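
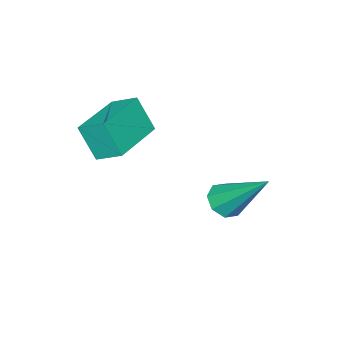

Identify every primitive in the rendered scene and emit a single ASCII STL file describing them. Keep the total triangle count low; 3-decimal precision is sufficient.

solid 
facet normal -0.983 -0.181 -0.039
outer loop
vertex 2.341 -0.357 0.904
vertex 2.183 0.408 1.33
vertex 2.278 0.212 -0.139
endloop
endfacet
facet normal 0.177 -0.859 -0.480
outer loop
vertex 4.017 0.532 -0.07
vertex 2.341 -0.357 0.904
vertex 2.278 0.212 -0.139
endloop
endfacet
facet normal -0.983 -0.181 -0.039
outer loop
vertex 2.278 0.212 -0.139
vertex 2.183 0.408 1.33
vertex 2.12 0.977 0.287
endloop
endfacet
facet normal -0.053 0.477 -0.877
outer loop
vertex 2.12 0.977 0.287
vertex 4.017 0.532 -0.07
vertex 2.278 0.212 -0.139
endloop
endfacet
facet normal 0.053 -0.477 0.877
outer loop
vertex 2.341 -0.357 0.904
vertex 3.922 0.728 1.399
vertex 2.183 0.408 1.33
endloop
endfacet
facet normal 0.177 -0.859 -0.480
outer loop
vertex 4.08 -0.037 0.973
vertex 2.341 -0.357 0.904
vertex 4.017 0.532 -0.07
endloop
endfacet
facet normal 0.053 -0.477 0.877
outer loop
vertex 4.08 -0.037 0.973
vertex 3.922 0.728 1.399
vertex 2.341 -0.357 0.904
endloop
endfacet
facet normal -0.177 0.859 0.480
outer loop
vertex 2.183 0.408 1.33
vertex 3.922 0.728 1.399
vertex 2.12 0.977 0.287
endloop
endfacet
facet normal -0.053 0.477 -0.877
outer loop
vertex 3.859 1.297 0.356
vertex 4.017 0.532 -0.07
vertex 2.12 0.977 0.287
endloop
endfacet
facet normal -0.177 0.859 0.480
outer loop
vertex 2.12 0.977 0.287
vertex 3.922 0.728 1.399
vertex 3.859 1.297 0.356
endloop
endfacet
facet normal 0.983 0.181 0.039
outer loop
vertex 3.859 1.297 0.356
vertex 4.08 -0.037 0.973
vertex 4.017 0.532 -0.07
endloop
endfacet
facet normal 0.983 0.181 0.039
outer loop
vertex 3.922 0.728 1.399
vertex 4.08 -0.037 0.973
vertex 3.859 1.297 0.356
endloop
endfacet
facet normal 0.024 -0.690 -0.723
outer loop
vertex 1.554 2.503 -2.671
vertex 0.945 2.492 -2.681
vertex 1.375 2.812 -2.972
endloop
endfacet
facet normal 0.884 0.465 -0.048
outer loop
vertex 1.554 2.503 -2.671
vertex 1.375 2.812 -2.972
vertex 0.895 3.908 -1.199
endloop
endfacet
facet normal 0.024 -0.690 -0.723
outer loop
vertex 1.375 2.812 -2.972
vertex 0.945 2.492 -2.681
vertex 0.943 2.933 -3.102
endloop
endfacet
facet normal 0.360 0.834 -0.418
outer loop
vertex 1.375 2.812 -2.972
vertex 0.943 2.933 -3.102
vertex 0.895 3.908 -1.199
endloop
endfacet
facet normal 0.025 -0.690 -0.723
outer loop
vertex 0.943 2.933 -3.102
vertex 0.945 2.492 -2.681
vertex 0.513 2.796 -2.986
endloop
endfacet
facet normal -0.377 0.820 -0.430
outer loop
vertex 0.943 2.933 -3.102
vertex 0.513 2.796 -2.986
vertex 0.895 3.908 -1.199
endloop
endfacet
facet normal 0.023 -0.692 -0.722
outer loop
vertex 0.513 2.796 -2.986
vertex 0.945 2.492 -2.681
vertex 0.335 2.481 -2.69
endloop
endfacet
facet normal -0.898 0.434 -0.078
outer loop
vertex 0.513 2.796 -2.986
vertex 0.335 2.481 -2.69
vertex 0.895 3.908 -1.199
endloop
endfacet
facet normal 0.023 -0.689 -0.724
outer loop
vertex 0.335 2.481 -2.69
vertex 0.945 2.492 -2.681
vertex 0.514 2.172 -2.39
endloop
endfacet
facet normal -0.896 -0.100 0.432
outer loop
vertex 0.335 2.481 -2.69
vertex 0.514 2.172 -2.39
vertex 0.895 3.908 -1.199
endloop
endfacet
facet normal 0.025 -0.691 -0.722
outer loop
vertex 0.514 2.172 -2.39
vertex 0.945 2.492 -2.681
vertex 0.946 2.051 -2.259
endloop
endfacet
facet normal -0.374 -0.468 0.801
outer loop
vertex 0.514 2.172 -2.39
vertex 0.946 2.051 -2.259
vertex 0.895 3.908 -1.199
endloop
endfacet
facet normal 0.024 -0.691 -0.722
outer loop
vertex 0.946 2.051 -2.259
vertex 0.945 2.492 -2.681
vertex 1.377 2.188 -2.376
endloop
endfacet
facet normal 0.365 -0.454 0.813
outer loop
vertex 0.946 2.051 -2.259
vertex 1.377 2.188 -2.376
vertex 0.895 3.908 -1.199
endloop
endfacet
facet normal 0.024 -0.691 -0.723
outer loop
vertex 1.377 2.188 -2.376
vertex 0.945 2.492 -2.681
vertex 1.554 2.503 -2.671
endloop
endfacet
facet normal 0.885 -0.067 0.460
outer loop
vertex 1.377 2.188 -2.376
vertex 1.554 2.503 -2.671
vertex 0.895 3.908 -1.199
endloop
endfacet

endsolid


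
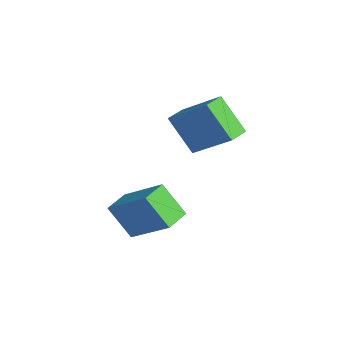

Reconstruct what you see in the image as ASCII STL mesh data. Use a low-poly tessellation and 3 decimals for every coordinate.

solid 
facet normal -0.660 0.750 -0.043
outer loop
vertex -3.171 0.191 3.81
vertex -2.267 0.906 2.402
vertex -4.394 -0.964 2.439
endloop
endfacet
facet normal -0.496 -0.393 0.774
outer loop
vertex -3.793 -1.646 2.478
vertex -3.171 0.191 3.81
vertex -4.394 -0.964 2.439
endloop
endfacet
facet normal -0.660 0.750 -0.043
outer loop
vertex -4.394 -0.964 2.439
vertex -2.267 0.906 2.402
vertex -3.49 -0.249 1.031
endloop
endfacet
facet normal -0.563 -0.532 -0.632
outer loop
vertex -3.49 -0.249 1.031
vertex -3.793 -1.646 2.478
vertex -4.394 -0.964 2.439
endloop
endfacet
facet normal 0.563 0.532 0.632
outer loop
vertex -3.171 0.191 3.81
vertex -1.666 0.224 2.441
vertex -2.267 0.906 2.402
endloop
endfacet
facet normal -0.496 -0.393 0.774
outer loop
vertex -2.57 -0.491 3.849
vertex -3.171 0.191 3.81
vertex -3.793 -1.646 2.478
endloop
endfacet
facet normal 0.563 0.532 0.632
outer loop
vertex -2.57 -0.491 3.849
vertex -1.666 0.224 2.441
vertex -3.171 0.191 3.81
endloop
endfacet
facet normal 0.496 0.393 -0.774
outer loop
vertex -2.267 0.906 2.402
vertex -1.666 0.224 2.441
vertex -3.49 -0.249 1.031
endloop
endfacet
facet normal -0.563 -0.532 -0.632
outer loop
vertex -2.889 -0.931 1.07
vertex -3.793 -1.646 2.478
vertex -3.49 -0.249 1.031
endloop
endfacet
facet normal 0.496 0.393 -0.774
outer loop
vertex -3.49 -0.249 1.031
vertex -1.666 0.224 2.441
vertex -2.889 -0.931 1.07
endloop
endfacet
facet normal 0.660 -0.750 0.043
outer loop
vertex -2.889 -0.931 1.07
vertex -2.57 -0.491 3.849
vertex -3.793 -1.646 2.478
endloop
endfacet
facet normal 0.660 -0.750 0.043
outer loop
vertex -1.666 0.224 2.441
vertex -2.57 -0.491 3.849
vertex -2.889 -0.931 1.07
endloop
endfacet
facet normal -0.592 -0.522 -0.614
outer loop
vertex -2.268 -4.245 -0.992
vertex -3.021 -3.459 -0.934
vertex -1.609 -3.519 -2.244
endloop
endfacet
facet normal 0.691 -0.720 -0.054
outer loop
vertex -0.319 -2.381 -0.906
vertex -2.268 -4.245 -0.992
vertex -1.609 -3.519 -2.244
endloop
endfacet
facet normal -0.592 -0.523 -0.614
outer loop
vertex -1.609 -3.519 -2.244
vertex -3.021 -3.459 -0.934
vertex -2.363 -2.734 -2.186
endloop
endfacet
facet normal 0.414 0.456 -0.788
outer loop
vertex -2.363 -2.734 -2.186
vertex -0.319 -2.381 -0.906
vertex -1.609 -3.519 -2.244
endloop
endfacet
facet normal -0.415 -0.456 0.788
outer loop
vertex -2.268 -4.245 -0.992
vertex -1.731 -2.321 0.404
vertex -3.021 -3.459 -0.934
endloop
endfacet
facet normal 0.691 -0.720 -0.054
outer loop
vertex -0.977 -3.106 0.346
vertex -2.268 -4.245 -0.992
vertex -0.319 -2.381 -0.906
endloop
endfacet
facet normal -0.414 -0.456 0.788
outer loop
vertex -0.977 -3.106 0.346
vertex -1.731 -2.321 0.404
vertex -2.268 -4.245 -0.992
endloop
endfacet
facet normal -0.691 0.720 0.054
outer loop
vertex -3.021 -3.459 -0.934
vertex -1.731 -2.321 0.404
vertex -2.363 -2.734 -2.186
endloop
endfacet
facet normal 0.415 0.455 -0.788
outer loop
vertex -1.072 -1.595 -0.848
vertex -0.319 -2.381 -0.906
vertex -2.363 -2.734 -2.186
endloop
endfacet
facet normal -0.691 0.720 0.054
outer loop
vertex -2.363 -2.734 -2.186
vertex -1.731 -2.321 0.404
vertex -1.072 -1.595 -0.848
endloop
endfacet
facet normal 0.592 0.522 0.614
outer loop
vertex -1.072 -1.595 -0.848
vertex -0.977 -3.106 0.346
vertex -0.319 -2.381 -0.906
endloop
endfacet
facet normal 0.591 0.523 0.614
outer loop
vertex -1.731 -2.321 0.404
vertex -0.977 -3.106 0.346
vertex -1.072 -1.595 -0.848
endloop
endfacet

endsolid


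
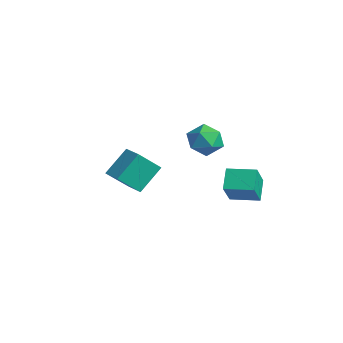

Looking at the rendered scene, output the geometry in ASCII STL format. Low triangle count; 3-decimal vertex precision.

solid 
facet normal -0.093 0.689 0.719
outer loop
vertex -3.481 4.134 2.235
vertex -3.653 3.282 3.03
vertex -2.563 3.665 2.804
endloop
endfacet
facet normal 0.344 0.917 0.202
outer loop
vertex -3.481 4.134 2.235
vertex -2.563 3.665 2.804
vertex -2.489 3.891 1.65
endloop
endfacet
facet normal -0.020 0.911 -0.412
outer loop
vertex -3.481 4.134 2.235
vertex -2.489 3.891 1.65
vertex -3.533 3.648 1.164
endloop
endfacet
facet normal -0.681 0.679 -0.275
outer loop
vertex -3.481 4.134 2.235
vertex -3.533 3.648 1.164
vertex -4.253 3.271 2.017
endloop
endfacet
facet normal -0.726 0.542 0.424
outer loop
vertex -3.481 4.134 2.235
vertex -4.253 3.271 2.017
vertex -3.653 3.282 3.03
endloop
endfacet
facet normal 0.881 0.451 0.145
outer loop
vertex -2.489 3.891 1.65
vertex -2.563 3.665 2.804
vertex -2.047 2.889 2.083
endloop
endfacet
facet normal 0.175 0.081 0.981
outer loop
vertex -2.563 3.665 2.804
vertex -3.653 3.282 3.03
vertex -2.767 2.512 2.936
endloop
endfacet
facet normal -0.849 -0.156 0.505
outer loop
vertex -3.653 3.282 3.03
vertex -4.253 3.271 2.017
vertex -3.811 2.269 2.45
endloop
endfacet
facet normal -0.777 0.066 -0.627
outer loop
vertex -4.253 3.271 2.017
vertex -3.533 3.648 1.164
vertex -3.737 2.495 1.296
endloop
endfacet
facet normal 0.293 0.440 -0.849
outer loop
vertex -3.533 3.648 1.164
vertex -2.489 3.891 1.65
vertex -2.647 2.878 1.07
endloop
endfacet
facet normal 0.681 -0.679 0.275
outer loop
vertex -2.819 2.026 1.865
vertex -2.047 2.889 2.083
vertex -2.767 2.512 2.936
endloop
endfacet
facet normal 0.020 -0.911 0.412
outer loop
vertex -2.819 2.026 1.865
vertex -2.767 2.512 2.936
vertex -3.811 2.269 2.45
endloop
endfacet
facet normal -0.344 -0.917 -0.202
outer loop
vertex -2.819 2.026 1.865
vertex -3.811 2.269 2.45
vertex -3.737 2.495 1.296
endloop
endfacet
facet normal 0.093 -0.689 -0.719
outer loop
vertex -2.819 2.026 1.865
vertex -3.737 2.495 1.296
vertex -2.647 2.878 1.07
endloop
endfacet
facet normal 0.726 -0.542 -0.424
outer loop
vertex -2.819 2.026 1.865
vertex -2.647 2.878 1.07
vertex -2.047 2.889 2.083
endloop
endfacet
facet normal 0.777 -0.066 0.627
outer loop
vertex -2.767 2.512 2.936
vertex -2.047 2.889 2.083
vertex -2.563 3.665 2.804
endloop
endfacet
facet normal -0.293 -0.440 0.849
outer loop
vertex -3.811 2.269 2.45
vertex -2.767 2.512 2.936
vertex -3.653 3.282 3.03
endloop
endfacet
facet normal -0.881 -0.451 -0.145
outer loop
vertex -3.737 2.495 1.296
vertex -3.811 2.269 2.45
vertex -4.253 3.271 2.017
endloop
endfacet
facet normal -0.175 -0.081 -0.981
outer loop
vertex -2.647 2.878 1.07
vertex -3.737 2.495 1.296
vertex -3.533 3.648 1.164
endloop
endfacet
facet normal 0.849 0.156 -0.505
outer loop
vertex -2.047 2.889 2.083
vertex -2.647 2.878 1.07
vertex -2.489 3.891 1.65
endloop
endfacet
facet normal -0.988 -0.040 -0.152
outer loop
vertex -0.613 -3.11 4.21
vertex -0.469 -1.854 2.944
vertex -0.355 -4.476 2.886
endloop
endfacet
facet normal -0.080 -0.701 0.708
outer loop
vertex 0.889 -4.426 3.076
vertex -0.613 -3.11 4.21
vertex -0.355 -4.476 2.886
endloop
endfacet
facet normal -0.988 -0.040 -0.152
outer loop
vertex -0.355 -4.476 2.886
vertex -0.469 -1.854 2.944
vertex -0.211 -3.219 1.619
endloop
endfacet
facet normal 0.134 -0.711 -0.690
outer loop
vertex -0.211 -3.219 1.619
vertex 0.889 -4.426 3.076
vertex -0.355 -4.476 2.886
endloop
endfacet
facet normal -0.134 0.711 0.690
outer loop
vertex -0.613 -3.11 4.21
vertex 0.775 -1.804 3.134
vertex -0.469 -1.854 2.944
endloop
endfacet
facet normal -0.081 -0.702 0.707
outer loop
vertex 0.631 -3.061 4.401
vertex -0.613 -3.11 4.21
vertex 0.889 -4.426 3.076
endloop
endfacet
facet normal -0.134 0.711 0.690
outer loop
vertex 0.631 -3.061 4.401
vertex 0.775 -1.804 3.134
vertex -0.613 -3.11 4.21
endloop
endfacet
facet normal 0.080 0.702 -0.708
outer loop
vertex -0.469 -1.854 2.944
vertex 0.775 -1.804 3.134
vertex -0.211 -3.219 1.619
endloop
endfacet
facet normal 0.134 -0.711 -0.690
outer loop
vertex 1.033 -3.17 1.81
vertex 0.889 -4.426 3.076
vertex -0.211 -3.219 1.619
endloop
endfacet
facet normal 0.081 0.702 -0.708
outer loop
vertex -0.211 -3.219 1.619
vertex 0.775 -1.804 3.134
vertex 1.033 -3.17 1.81
endloop
endfacet
facet normal 0.988 0.040 0.152
outer loop
vertex 1.033 -3.17 1.81
vertex 0.631 -3.061 4.401
vertex 0.889 -4.426 3.076
endloop
endfacet
facet normal 0.988 0.040 0.152
outer loop
vertex 0.775 -1.804 3.134
vertex 0.631 -3.061 4.401
vertex 1.033 -3.17 1.81
endloop
endfacet
facet normal -0.441 0.471 -0.764
outer loop
vertex -0.386 3.214 0.269
vertex 0.734 4.46 0.391
vertex 0.485 2.522 -0.66
endloop
endfacet
facet normal -0.667 -0.742 -0.073
outer loop
vertex 1.366 1.58 0.869
vertex -0.386 3.214 0.269
vertex 0.485 2.522 -0.66
endloop
endfacet
facet normal -0.440 0.471 -0.764
outer loop
vertex 0.485 2.522 -0.66
vertex 0.734 4.46 0.391
vertex 1.606 3.768 -0.538
endloop
endfacet
facet normal 0.601 -0.478 -0.641
outer loop
vertex 1.606 3.768 -0.538
vertex 1.366 1.58 0.869
vertex 0.485 2.522 -0.66
endloop
endfacet
facet normal -0.601 0.478 0.641
outer loop
vertex -0.386 3.214 0.269
vertex 1.615 3.518 1.92
vertex 0.734 4.46 0.391
endloop
endfacet
facet normal -0.667 -0.742 -0.073
outer loop
vertex 0.494 2.272 1.798
vertex -0.386 3.214 0.269
vertex 1.366 1.58 0.869
endloop
endfacet
facet normal -0.601 0.478 0.640
outer loop
vertex 0.494 2.272 1.798
vertex 1.615 3.518 1.92
vertex -0.386 3.214 0.269
endloop
endfacet
facet normal 0.667 0.742 0.073
outer loop
vertex 0.734 4.46 0.391
vertex 1.615 3.518 1.92
vertex 1.606 3.768 -0.538
endloop
endfacet
facet normal 0.601 -0.478 -0.640
outer loop
vertex 2.486 2.826 0.991
vertex 1.366 1.58 0.869
vertex 1.606 3.768 -0.538
endloop
endfacet
facet normal 0.667 0.742 0.073
outer loop
vertex 1.606 3.768 -0.538
vertex 1.615 3.518 1.92
vertex 2.486 2.826 0.991
endloop
endfacet
facet normal 0.441 -0.471 0.764
outer loop
vertex 2.486 2.826 0.991
vertex 0.494 2.272 1.798
vertex 1.366 1.58 0.869
endloop
endfacet
facet normal 0.441 -0.471 0.764
outer loop
vertex 1.615 3.518 1.92
vertex 0.494 2.272 1.798
vertex 2.486 2.826 0.991
endloop
endfacet

endsolid


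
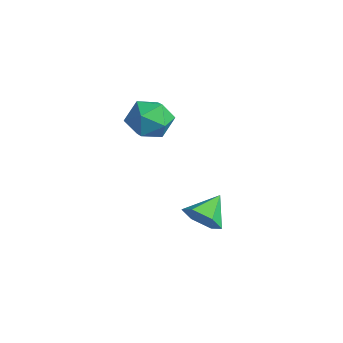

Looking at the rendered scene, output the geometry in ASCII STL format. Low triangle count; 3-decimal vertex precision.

solid 
facet normal -0.861 0.489 -0.139
outer loop
vertex -1.324 -1.657 0.995
vertex -1.776 -2.323 1.451
vertex -1.437 -1.595 1.911
endloop
endfacet
facet normal -0.314 0.944 -0.103
outer loop
vertex -1.324 -1.657 0.995
vertex -1.437 -1.595 1.911
vertex -0.626 -1.367 1.529
endloop
endfacet
facet normal 0.151 0.772 -0.617
outer loop
vertex -1.324 -1.657 0.995
vertex -0.626 -1.367 1.529
vertex -0.463 -1.955 0.833
endloop
endfacet
facet normal -0.110 0.211 -0.971
outer loop
vertex -1.324 -1.657 0.995
vertex -0.463 -1.955 0.833
vertex -1.174 -2.546 0.785
endloop
endfacet
facet normal -0.735 0.036 -0.677
outer loop
vertex -1.324 -1.657 0.995
vertex -1.174 -2.546 0.785
vertex -1.776 -2.323 1.451
endloop
endfacet
facet normal 0.009 0.850 0.527
outer loop
vertex -0.626 -1.367 1.529
vertex -1.437 -1.595 1.911
vertex -0.646 -1.854 2.315
endloop
endfacet
facet normal -0.877 0.113 0.467
outer loop
vertex -1.437 -1.595 1.911
vertex -1.776 -2.323 1.451
vertex -1.357 -2.445 2.267
endloop
endfacet
facet normal -0.674 -0.620 -0.401
outer loop
vertex -1.776 -2.323 1.451
vertex -1.174 -2.546 0.785
vertex -1.194 -3.033 1.571
endloop
endfacet
facet normal 0.339 -0.336 -0.879
outer loop
vertex -1.174 -2.546 0.785
vertex -0.463 -1.955 0.833
vertex -0.383 -2.805 1.189
endloop
endfacet
facet normal 0.761 0.572 -0.305
outer loop
vertex -0.463 -1.955 0.833
vertex -0.626 -1.367 1.529
vertex -0.044 -2.077 1.649
endloop
endfacet
facet normal 0.110 -0.211 0.971
outer loop
vertex -0.496 -2.743 2.105
vertex -0.646 -1.854 2.315
vertex -1.357 -2.445 2.267
endloop
endfacet
facet normal -0.151 -0.772 0.617
outer loop
vertex -0.496 -2.743 2.105
vertex -1.357 -2.445 2.267
vertex -1.194 -3.033 1.571
endloop
endfacet
facet normal 0.314 -0.944 0.103
outer loop
vertex -0.496 -2.743 2.105
vertex -1.194 -3.033 1.571
vertex -0.383 -2.805 1.189
endloop
endfacet
facet normal 0.861 -0.489 0.139
outer loop
vertex -0.496 -2.743 2.105
vertex -0.383 -2.805 1.189
vertex -0.044 -2.077 1.649
endloop
endfacet
facet normal 0.735 -0.036 0.677
outer loop
vertex -0.496 -2.743 2.105
vertex -0.044 -2.077 1.649
vertex -0.646 -1.854 2.315
endloop
endfacet
facet normal -0.339 0.336 0.879
outer loop
vertex -1.357 -2.445 2.267
vertex -0.646 -1.854 2.315
vertex -1.437 -1.595 1.911
endloop
endfacet
facet normal -0.761 -0.572 0.305
outer loop
vertex -1.194 -3.033 1.571
vertex -1.357 -2.445 2.267
vertex -1.776 -2.323 1.451
endloop
endfacet
facet normal -0.009 -0.850 -0.527
outer loop
vertex -0.383 -2.805 1.189
vertex -1.194 -3.033 1.571
vertex -1.174 -2.546 0.785
endloop
endfacet
facet normal 0.877 -0.113 -0.467
outer loop
vertex -0.044 -2.077 1.649
vertex -0.383 -2.805 1.189
vertex -0.463 -1.955 0.833
endloop
endfacet
facet normal 0.674 0.620 0.401
outer loop
vertex -0.646 -1.854 2.315
vertex -0.044 -2.077 1.649
vertex -0.626 -1.367 1.529
endloop
endfacet
facet normal 0.341 -0.784 -0.518
outer loop
vertex 1.682 -1.222 -2.281
vertex 1.0 -1.242 -2.699
vertex 1.615 -0.803 -2.959
endloop
endfacet
facet normal 0.648 0.675 0.353
outer loop
vertex 1.682 -1.222 -2.281
vertex 1.615 -0.803 -2.959
vertex 0.58 -0.278 -2.061
endloop
endfacet
facet normal 0.341 -0.784 -0.518
outer loop
vertex 1.615 -0.803 -2.959
vertex 1.0 -1.242 -2.699
vertex 0.933 -0.823 -3.377
endloop
endfacet
facet normal 0.178 0.925 -0.335
outer loop
vertex 1.615 -0.803 -2.959
vertex 0.933 -0.823 -3.377
vertex 0.58 -0.278 -2.061
endloop
endfacet
facet normal 0.341 -0.784 -0.518
outer loop
vertex 0.933 -0.823 -3.377
vertex 1.0 -1.242 -2.699
vertex 0.317 -1.263 -3.116
endloop
endfacet
facet normal -0.638 0.636 -0.434
outer loop
vertex 0.933 -0.823 -3.377
vertex 0.317 -1.263 -3.116
vertex 0.58 -0.278 -2.061
endloop
endfacet
facet normal 0.341 -0.784 -0.518
outer loop
vertex 0.317 -1.263 -3.116
vertex 1.0 -1.242 -2.699
vertex 0.384 -1.682 -2.438
endloop
endfacet
facet normal -0.983 0.095 0.156
outer loop
vertex 0.317 -1.263 -3.116
vertex 0.384 -1.682 -2.438
vertex 0.58 -0.278 -2.061
endloop
endfacet
facet normal 0.341 -0.785 -0.517
outer loop
vertex 0.384 -1.682 -2.438
vertex 1.0 -1.242 -2.699
vertex 1.066 -1.661 -2.02
endloop
endfacet
facet normal -0.513 -0.155 0.844
outer loop
vertex 0.384 -1.682 -2.438
vertex 1.066 -1.661 -2.02
vertex 0.58 -0.278 -2.061
endloop
endfacet
facet normal 0.340 -0.785 -0.518
outer loop
vertex 1.066 -1.661 -2.02
vertex 1.0 -1.242 -2.699
vertex 1.682 -1.222 -2.281
endloop
endfacet
facet normal 0.304 0.135 0.943
outer loop
vertex 1.066 -1.661 -2.02
vertex 1.682 -1.222 -2.281
vertex 0.58 -0.278 -2.061
endloop
endfacet

endsolid


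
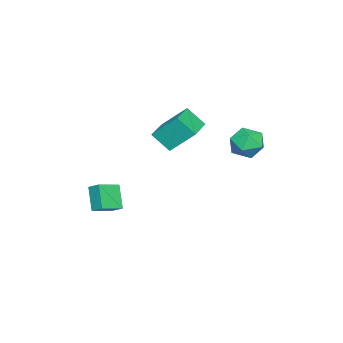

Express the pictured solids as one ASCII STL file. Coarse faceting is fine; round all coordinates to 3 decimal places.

solid 
facet normal 0.171 0.762 0.624
outer loop
vertex -3.345 4.838 2.293
vertex -4.232 4.553 2.885
vertex -3.244 4.128 3.133
endloop
endfacet
facet normal 0.782 0.519 0.345
outer loop
vertex -3.345 4.838 2.293
vertex -3.244 4.128 3.133
vertex -2.705 3.944 2.187
endloop
endfacet
facet normal 0.736 0.570 -0.365
outer loop
vertex -3.345 4.838 2.293
vertex -2.705 3.944 2.187
vertex -3.36 4.256 1.355
endloop
endfacet
facet normal 0.096 0.845 -0.526
outer loop
vertex -3.345 4.838 2.293
vertex -3.36 4.256 1.355
vertex -4.304 4.632 1.786
endloop
endfacet
facet normal -0.252 0.964 0.086
outer loop
vertex -3.345 4.838 2.293
vertex -4.304 4.632 1.786
vertex -4.232 4.553 2.885
endloop
endfacet
facet normal 0.841 -0.171 0.513
outer loop
vertex -2.705 3.944 2.187
vertex -3.244 4.128 3.133
vertex -3.196 3.108 2.714
endloop
endfacet
facet normal -0.147 0.222 0.964
outer loop
vertex -3.244 4.128 3.133
vertex -4.232 4.553 2.885
vertex -4.14 3.484 3.145
endloop
endfacet
facet normal -0.832 0.548 0.094
outer loop
vertex -4.232 4.553 2.885
vertex -4.304 4.632 1.786
vertex -4.795 3.796 2.313
endloop
endfacet
facet normal -0.267 0.355 -0.896
outer loop
vertex -4.304 4.632 1.786
vertex -3.36 4.256 1.355
vertex -4.256 3.612 1.367
endloop
endfacet
facet normal 0.766 -0.089 -0.636
outer loop
vertex -3.36 4.256 1.355
vertex -2.705 3.944 2.187
vertex -3.268 3.187 1.615
endloop
endfacet
facet normal -0.096 -0.845 0.526
outer loop
vertex -4.155 2.902 2.207
vertex -3.196 3.108 2.714
vertex -4.14 3.484 3.145
endloop
endfacet
facet normal -0.736 -0.570 0.365
outer loop
vertex -4.155 2.902 2.207
vertex -4.14 3.484 3.145
vertex -4.795 3.796 2.313
endloop
endfacet
facet normal -0.782 -0.519 -0.345
outer loop
vertex -4.155 2.902 2.207
vertex -4.795 3.796 2.313
vertex -4.256 3.612 1.367
endloop
endfacet
facet normal -0.171 -0.762 -0.624
outer loop
vertex -4.155 2.902 2.207
vertex -4.256 3.612 1.367
vertex -3.268 3.187 1.615
endloop
endfacet
facet normal 0.252 -0.964 -0.086
outer loop
vertex -4.155 2.902 2.207
vertex -3.268 3.187 1.615
vertex -3.196 3.108 2.714
endloop
endfacet
facet normal 0.267 -0.355 0.896
outer loop
vertex -4.14 3.484 3.145
vertex -3.196 3.108 2.714
vertex -3.244 4.128 3.133
endloop
endfacet
facet normal -0.766 0.089 0.636
outer loop
vertex -4.795 3.796 2.313
vertex -4.14 3.484 3.145
vertex -4.232 4.553 2.885
endloop
endfacet
facet normal -0.841 0.171 -0.513
outer loop
vertex -4.256 3.612 1.367
vertex -4.795 3.796 2.313
vertex -4.304 4.632 1.786
endloop
endfacet
facet normal 0.147 -0.222 -0.964
outer loop
vertex -3.268 3.187 1.615
vertex -4.256 3.612 1.367
vertex -3.36 4.256 1.355
endloop
endfacet
facet normal 0.832 -0.548 -0.094
outer loop
vertex -3.196 3.108 2.714
vertex -3.268 3.187 1.615
vertex -2.705 3.944 2.187
endloop
endfacet
facet normal -0.508 -0.317 0.801
outer loop
vertex -0.703 -3.373 -0.709
vertex -1.882 -2.671 -1.178
vertex -0.945 -4.066 -1.137
endloop
endfacet
facet normal 0.813 -0.484 0.324
outer loop
vertex -0.118 -3.549 -2.442
vertex -0.703 -3.373 -0.709
vertex -0.945 -4.066 -1.137
endloop
endfacet
facet normal -0.507 -0.317 0.801
outer loop
vertex -0.945 -4.066 -1.137
vertex -1.882 -2.671 -1.178
vertex -2.124 -3.365 -1.606
endloop
endfacet
facet normal -0.285 -0.816 -0.504
outer loop
vertex -2.124 -3.365 -1.606
vertex -0.118 -3.549 -2.442
vertex -0.945 -4.066 -1.137
endloop
endfacet
facet normal 0.285 0.815 0.504
outer loop
vertex -0.703 -3.373 -0.709
vertex -1.055 -2.154 -2.483
vertex -1.882 -2.671 -1.178
endloop
endfacet
facet normal 0.813 -0.483 0.324
outer loop
vertex 0.124 -2.855 -2.014
vertex -0.703 -3.373 -0.709
vertex -0.118 -3.549 -2.442
endloop
endfacet
facet normal 0.284 0.816 0.504
outer loop
vertex 0.124 -2.855 -2.014
vertex -1.055 -2.154 -2.483
vertex -0.703 -3.373 -0.709
endloop
endfacet
facet normal -0.813 0.483 -0.324
outer loop
vertex -1.882 -2.671 -1.178
vertex -1.055 -2.154 -2.483
vertex -2.124 -3.365 -1.606
endloop
endfacet
facet normal -0.285 -0.815 -0.504
outer loop
vertex -1.297 -2.847 -2.911
vertex -0.118 -3.549 -2.442
vertex -2.124 -3.365 -1.606
endloop
endfacet
facet normal -0.813 0.484 -0.323
outer loop
vertex -2.124 -3.365 -1.606
vertex -1.055 -2.154 -2.483
vertex -1.297 -2.847 -2.911
endloop
endfacet
facet normal 0.508 0.317 -0.801
outer loop
vertex -1.297 -2.847 -2.911
vertex 0.124 -2.855 -2.014
vertex -0.118 -3.549 -2.442
endloop
endfacet
facet normal 0.507 0.318 -0.801
outer loop
vertex -1.055 -2.154 -2.483
vertex 0.124 -2.855 -2.014
vertex -1.297 -2.847 -2.911
endloop
endfacet
facet normal -0.995 -0.072 -0.066
outer loop
vertex -4.904 0.108 3.737
vertex -4.909 1.143 2.693
vertex -4.712 -1.284 2.357
endloop
endfacet
facet normal 0.004 -0.704 0.710
outer loop
vertex -2.751 -1.143 2.487
vertex -4.904 0.108 3.737
vertex -4.712 -1.284 2.357
endloop
endfacet
facet normal -0.995 -0.072 -0.066
outer loop
vertex -4.712 -1.284 2.357
vertex -4.909 1.143 2.693
vertex -4.717 -0.249 1.313
endloop
endfacet
facet normal 0.097 -0.707 -0.701
outer loop
vertex -4.717 -0.249 1.313
vertex -2.751 -1.143 2.487
vertex -4.712 -1.284 2.357
endloop
endfacet
facet normal -0.097 0.707 0.701
outer loop
vertex -4.904 0.108 3.737
vertex -2.948 1.284 2.823
vertex -4.909 1.143 2.693
endloop
endfacet
facet normal 0.004 -0.704 0.710
outer loop
vertex -2.943 0.249 3.867
vertex -4.904 0.108 3.737
vertex -2.751 -1.143 2.487
endloop
endfacet
facet normal -0.097 0.707 0.701
outer loop
vertex -2.943 0.249 3.867
vertex -2.948 1.284 2.823
vertex -4.904 0.108 3.737
endloop
endfacet
facet normal -0.004 0.704 -0.710
outer loop
vertex -4.909 1.143 2.693
vertex -2.948 1.284 2.823
vertex -4.717 -0.249 1.313
endloop
endfacet
facet normal 0.097 -0.707 -0.701
outer loop
vertex -2.756 -0.108 1.443
vertex -2.751 -1.143 2.487
vertex -4.717 -0.249 1.313
endloop
endfacet
facet normal -0.004 0.704 -0.710
outer loop
vertex -4.717 -0.249 1.313
vertex -2.948 1.284 2.823
vertex -2.756 -0.108 1.443
endloop
endfacet
facet normal 0.995 0.072 0.066
outer loop
vertex -2.756 -0.108 1.443
vertex -2.943 0.249 3.867
vertex -2.751 -1.143 2.487
endloop
endfacet
facet normal 0.995 0.072 0.066
outer loop
vertex -2.948 1.284 2.823
vertex -2.943 0.249 3.867
vertex -2.756 -0.108 1.443
endloop
endfacet

endsolid


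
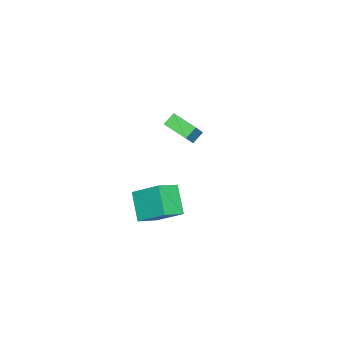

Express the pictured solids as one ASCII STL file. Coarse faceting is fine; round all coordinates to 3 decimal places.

solid 
facet normal -0.722 0.471 -0.507
outer loop
vertex 1.535 -2.632 -3.401
vertex 1.679 -1.116 -2.2
vertex 2.78 -1.892 -4.486
endloop
endfacet
facet normal -0.075 -0.782 -0.619
outer loop
vertex 3.841 -2.584 -3.74
vertex 1.535 -2.632 -3.401
vertex 2.78 -1.892 -4.486
endloop
endfacet
facet normal -0.722 0.471 -0.507
outer loop
vertex 2.78 -1.892 -4.486
vertex 1.679 -1.116 -2.2
vertex 2.924 -0.375 -3.284
endloop
endfacet
facet normal 0.688 0.409 -0.599
outer loop
vertex 2.924 -0.375 -3.284
vertex 3.841 -2.584 -3.74
vertex 2.78 -1.892 -4.486
endloop
endfacet
facet normal -0.688 -0.409 0.599
outer loop
vertex 1.535 -2.632 -3.401
vertex 2.74 -1.808 -1.454
vertex 1.679 -1.116 -2.2
endloop
endfacet
facet normal -0.075 -0.781 -0.620
outer loop
vertex 2.596 -3.325 -2.656
vertex 1.535 -2.632 -3.401
vertex 3.841 -2.584 -3.74
endloop
endfacet
facet normal -0.688 -0.409 0.599
outer loop
vertex 2.596 -3.325 -2.656
vertex 2.74 -1.808 -1.454
vertex 1.535 -2.632 -3.401
endloop
endfacet
facet normal 0.074 0.782 0.619
outer loop
vertex 1.679 -1.116 -2.2
vertex 2.74 -1.808 -1.454
vertex 2.924 -0.375 -3.284
endloop
endfacet
facet normal 0.688 0.409 -0.599
outer loop
vertex 3.985 -1.068 -2.539
vertex 3.841 -2.584 -3.74
vertex 2.924 -0.375 -3.284
endloop
endfacet
facet normal 0.075 0.781 0.619
outer loop
vertex 2.924 -0.375 -3.284
vertex 2.74 -1.808 -1.454
vertex 3.985 -1.068 -2.539
endloop
endfacet
facet normal 0.722 -0.471 0.507
outer loop
vertex 3.985 -1.068 -2.539
vertex 2.596 -3.325 -2.656
vertex 3.841 -2.584 -3.74
endloop
endfacet
facet normal 0.722 -0.471 0.507
outer loop
vertex 2.74 -1.808 -1.454
vertex 2.596 -3.325 -2.656
vertex 3.985 -1.068 -2.539
endloop
endfacet
facet normal -0.711 0.411 0.571
outer loop
vertex -3.693 -3.073 -1.488
vertex -3.191 -1.651 -1.886
vertex -4.994 -3.068 -3.111
endloop
endfacet
facet normal -0.322 -0.912 0.255
outer loop
vertex -4.369 -3.429 -3.614
vertex -3.693 -3.073 -1.488
vertex -4.994 -3.068 -3.111
endloop
endfacet
facet normal -0.711 0.411 0.571
outer loop
vertex -4.994 -3.068 -3.111
vertex -3.191 -1.651 -1.886
vertex -4.492 -1.645 -3.509
endloop
endfacet
facet normal -0.626 0.003 -0.780
outer loop
vertex -4.492 -1.645 -3.509
vertex -4.369 -3.429 -3.614
vertex -4.994 -3.068 -3.111
endloop
endfacet
facet normal 0.626 -0.003 0.780
outer loop
vertex -3.693 -3.073 -1.488
vertex -2.566 -2.012 -2.389
vertex -3.191 -1.651 -1.886
endloop
endfacet
facet normal -0.323 -0.911 0.255
outer loop
vertex -3.068 -3.435 -1.991
vertex -3.693 -3.073 -1.488
vertex -4.369 -3.429 -3.614
endloop
endfacet
facet normal 0.626 -0.003 0.780
outer loop
vertex -3.068 -3.435 -1.991
vertex -2.566 -2.012 -2.389
vertex -3.693 -3.073 -1.488
endloop
endfacet
facet normal 0.322 0.912 -0.255
outer loop
vertex -3.191 -1.651 -1.886
vertex -2.566 -2.012 -2.389
vertex -4.492 -1.645 -3.509
endloop
endfacet
facet normal -0.626 0.003 -0.780
outer loop
vertex -3.867 -2.007 -4.012
vertex -4.369 -3.429 -3.614
vertex -4.492 -1.645 -3.509
endloop
endfacet
facet normal 0.322 0.912 -0.256
outer loop
vertex -4.492 -1.645 -3.509
vertex -2.566 -2.012 -2.389
vertex -3.867 -2.007 -4.012
endloop
endfacet
facet normal 0.711 -0.411 -0.571
outer loop
vertex -3.867 -2.007 -4.012
vertex -3.068 -3.435 -1.991
vertex -4.369 -3.429 -3.614
endloop
endfacet
facet normal 0.711 -0.411 -0.571
outer loop
vertex -2.566 -2.012 -2.389
vertex -3.068 -3.435 -1.991
vertex -3.867 -2.007 -4.012
endloop
endfacet

endsolid


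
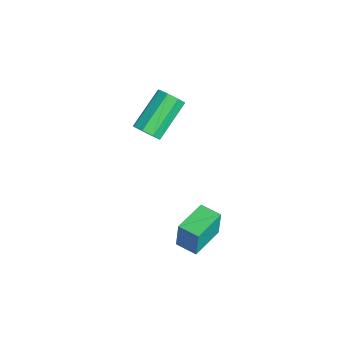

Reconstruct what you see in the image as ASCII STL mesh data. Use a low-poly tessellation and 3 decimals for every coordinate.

solid 
facet normal -0.699 -0.710 0.078
outer loop
vertex 1.412 -2.821 -0.26
vertex 0.436 -1.86 -0.259
vertex 1.35 -2.883 -1.377
endloop
endfacet
facet normal 0.713 -0.702 -0.001
outer loop
vertex 1.924 -2.3 -1.441
vertex 1.412 -2.821 -0.26
vertex 1.35 -2.883 -1.377
endloop
endfacet
facet normal -0.700 -0.710 0.078
outer loop
vertex 1.35 -2.883 -1.377
vertex 0.436 -1.86 -0.259
vertex 0.374 -1.921 -1.376
endloop
endfacet
facet normal -0.055 -0.055 -0.997
outer loop
vertex 0.374 -1.921 -1.376
vertex 1.924 -2.3 -1.441
vertex 1.35 -2.883 -1.377
endloop
endfacet
facet normal 0.055 0.055 0.997
outer loop
vertex 1.412 -2.821 -0.26
vertex 1.01 -1.277 -0.323
vertex 0.436 -1.86 -0.259
endloop
endfacet
facet normal 0.712 -0.702 -0.001
outer loop
vertex 1.986 -2.239 -0.324
vertex 1.412 -2.821 -0.26
vertex 1.924 -2.3 -1.441
endloop
endfacet
facet normal 0.055 0.055 0.997
outer loop
vertex 1.986 -2.239 -0.324
vertex 1.01 -1.277 -0.323
vertex 1.412 -2.821 -0.26
endloop
endfacet
facet normal -0.713 0.702 0.001
outer loop
vertex 0.436 -1.86 -0.259
vertex 1.01 -1.277 -0.323
vertex 0.374 -1.921 -1.376
endloop
endfacet
facet normal -0.055 -0.055 -0.997
outer loop
vertex 0.948 -1.339 -1.44
vertex 1.924 -2.3 -1.441
vertex 0.374 -1.921 -1.376
endloop
endfacet
facet normal -0.712 0.702 0.001
outer loop
vertex 0.374 -1.921 -1.376
vertex 1.01 -1.277 -0.323
vertex 0.948 -1.339 -1.44
endloop
endfacet
facet normal 0.699 0.710 -0.078
outer loop
vertex 0.948 -1.339 -1.44
vertex 1.986 -2.239 -0.324
vertex 1.924 -2.3 -1.441
endloop
endfacet
facet normal 0.700 0.710 -0.078
outer loop
vertex 1.01 -1.277 -0.323
vertex 1.986 -2.239 -0.324
vertex 0.948 -1.339 -1.44
endloop
endfacet
facet normal 0.545 -0.606 -0.580
outer loop
vertex -1.894 -3.116 1.551
vertex -2.366 -3.277 1.276
vertex -1.981 -2.863 1.205
endloop
endfacet
facet normal 0.815 0.546 0.194
outer loop
vertex -1.894 -3.116 1.551
vertex -1.981 -2.863 1.205
vertex -2.841 -2.061 2.559
endloop
endfacet
facet normal 0.815 0.547 0.194
outer loop
vertex -2.841 -2.061 2.559
vertex -1.981 -2.863 1.205
vertex -2.928 -1.809 2.214
endloop
endfacet
facet normal -0.545 0.606 0.580
outer loop
vertex -2.841 -2.061 2.559
vertex -2.928 -1.809 2.214
vertex -3.314 -2.223 2.284
endloop
endfacet
facet normal 0.546 -0.607 -0.578
outer loop
vertex -1.981 -2.863 1.205
vertex -2.366 -3.277 1.276
vertex -2.293 -2.854 0.901
endloop
endfacet
facet normal 0.435 0.795 -0.423
outer loop
vertex -1.981 -2.863 1.205
vertex -2.293 -2.854 0.901
vertex -2.928 -1.809 2.214
endloop
endfacet
facet normal 0.435 0.795 -0.422
outer loop
vertex -2.928 -1.809 2.214
vertex -2.293 -2.854 0.901
vertex -3.241 -1.799 1.91
endloop
endfacet
facet normal -0.544 0.606 0.580
outer loop
vertex -2.928 -1.809 2.214
vertex -3.241 -1.799 1.91
vertex -3.314 -2.223 2.284
endloop
endfacet
facet normal 0.543 -0.608 -0.580
outer loop
vertex -2.293 -2.854 0.901
vertex -2.366 -3.277 1.276
vertex -2.649 -3.092 0.817
endloop
endfacet
facet normal -0.199 0.578 -0.791
outer loop
vertex -2.293 -2.854 0.901
vertex -2.649 -3.092 0.817
vertex -3.241 -1.799 1.91
endloop
endfacet
facet normal -0.199 0.578 -0.791
outer loop
vertex -3.241 -1.799 1.91
vertex -2.649 -3.092 0.817
vertex -3.596 -2.038 1.825
endloop
endfacet
facet normal -0.546 0.605 0.579
outer loop
vertex -3.241 -1.799 1.91
vertex -3.596 -2.038 1.825
vertex -3.314 -2.223 2.284
endloop
endfacet
facet normal 0.545 -0.606 -0.580
outer loop
vertex -2.649 -3.092 0.817
vertex -2.366 -3.277 1.276
vertex -2.839 -3.439 1.001
endloop
endfacet
facet normal -0.717 0.023 -0.697
outer loop
vertex -2.649 -3.092 0.817
vertex -2.839 -3.439 1.001
vertex -3.596 -2.038 1.825
endloop
endfacet
facet normal -0.717 0.023 -0.697
outer loop
vertex -3.596 -2.038 1.825
vertex -2.839 -3.439 1.001
vertex -3.786 -2.384 2.009
endloop
endfacet
facet normal -0.544 0.607 0.579
outer loop
vertex -3.596 -2.038 1.825
vertex -3.786 -2.384 2.009
vertex -3.314 -2.223 2.284
endloop
endfacet
facet normal 0.545 -0.606 -0.580
outer loop
vertex -2.839 -3.439 1.001
vertex -2.366 -3.277 1.276
vertex -2.752 -3.691 1.346
endloop
endfacet
facet normal -0.815 -0.546 -0.194
outer loop
vertex -2.839 -3.439 1.001
vertex -2.752 -3.691 1.346
vertex -3.786 -2.384 2.009
endloop
endfacet
facet normal -0.815 -0.546 -0.194
outer loop
vertex -3.786 -2.384 2.009
vertex -2.752 -3.691 1.346
vertex -3.699 -2.637 2.355
endloop
endfacet
facet normal -0.545 0.606 0.580
outer loop
vertex -3.786 -2.384 2.009
vertex -3.699 -2.637 2.355
vertex -3.314 -2.223 2.284
endloop
endfacet
facet normal 0.544 -0.606 -0.580
outer loop
vertex -2.752 -3.691 1.346
vertex -2.366 -3.277 1.276
vertex -2.439 -3.701 1.65
endloop
endfacet
facet normal -0.435 -0.795 0.422
outer loop
vertex -2.752 -3.691 1.346
vertex -2.439 -3.701 1.65
vertex -3.699 -2.637 2.355
endloop
endfacet
facet normal -0.435 -0.795 0.423
outer loop
vertex -3.699 -2.637 2.355
vertex -2.439 -3.701 1.65
vertex -3.387 -2.646 2.659
endloop
endfacet
facet normal -0.546 0.607 0.578
outer loop
vertex -3.699 -2.637 2.355
vertex -3.387 -2.646 2.659
vertex -3.314 -2.223 2.284
endloop
endfacet
facet normal 0.546 -0.605 -0.579
outer loop
vertex -2.439 -3.701 1.65
vertex -2.366 -3.277 1.276
vertex -2.084 -3.462 1.735
endloop
endfacet
facet normal 0.199 -0.578 0.791
outer loop
vertex -2.439 -3.701 1.65
vertex -2.084 -3.462 1.735
vertex -3.387 -2.646 2.659
endloop
endfacet
facet normal 0.199 -0.578 0.791
outer loop
vertex -3.387 -2.646 2.659
vertex -2.084 -3.462 1.735
vertex -3.031 -2.408 2.743
endloop
endfacet
facet normal -0.543 0.608 0.580
outer loop
vertex -3.387 -2.646 2.659
vertex -3.031 -2.408 2.743
vertex -3.314 -2.223 2.284
endloop
endfacet
facet normal 0.544 -0.607 -0.579
outer loop
vertex -2.084 -3.462 1.735
vertex -2.366 -3.277 1.276
vertex -1.894 -3.116 1.551
endloop
endfacet
facet normal 0.717 -0.023 0.697
outer loop
vertex -2.084 -3.462 1.735
vertex -1.894 -3.116 1.551
vertex -3.031 -2.408 2.743
endloop
endfacet
facet normal 0.717 -0.023 0.697
outer loop
vertex -3.031 -2.408 2.743
vertex -1.894 -3.116 1.551
vertex -2.841 -2.061 2.559
endloop
endfacet
facet normal -0.545 0.606 0.580
outer loop
vertex -3.031 -2.408 2.743
vertex -2.841 -2.061 2.559
vertex -3.314 -2.223 2.284
endloop
endfacet

endsolid


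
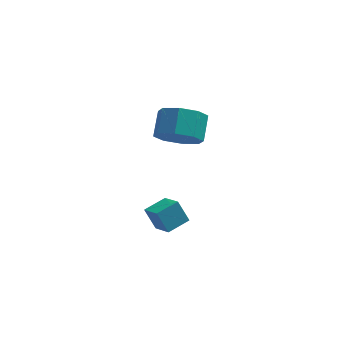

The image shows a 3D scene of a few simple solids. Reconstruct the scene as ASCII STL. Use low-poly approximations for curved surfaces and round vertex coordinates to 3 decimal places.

solid 
facet normal -0.425 0.305 0.852
outer loop
vertex 1.18 -0.922 -1.92
vertex 2.053 -0.304 -1.706
vertex 0.66 0.02 -2.517
endloop
endfacet
facet normal -0.801 -0.566 -0.196
outer loop
vertex 1.127 -0.316 -3.454
vertex 1.18 -0.922 -1.92
vertex 0.66 0.02 -2.517
endloop
endfacet
facet normal -0.425 0.305 0.852
outer loop
vertex 0.66 0.02 -2.517
vertex 2.053 -0.304 -1.706
vertex 1.532 0.637 -2.303
endloop
endfacet
facet normal -0.423 0.766 -0.485
outer loop
vertex 1.532 0.637 -2.303
vertex 1.127 -0.316 -3.454
vertex 0.66 0.02 -2.517
endloop
endfacet
facet normal 0.423 -0.765 0.485
outer loop
vertex 1.18 -0.922 -1.92
vertex 2.52 -0.64 -2.643
vertex 2.053 -0.304 -1.706
endloop
endfacet
facet normal -0.800 -0.567 -0.197
outer loop
vertex 1.648 -1.257 -2.857
vertex 1.18 -0.922 -1.92
vertex 1.127 -0.316 -3.454
endloop
endfacet
facet normal 0.423 -0.766 0.485
outer loop
vertex 1.648 -1.257 -2.857
vertex 2.52 -0.64 -2.643
vertex 1.18 -0.922 -1.92
endloop
endfacet
facet normal 0.800 0.567 0.195
outer loop
vertex 2.053 -0.304 -1.706
vertex 2.52 -0.64 -2.643
vertex 1.532 0.637 -2.303
endloop
endfacet
facet normal -0.423 0.765 -0.485
outer loop
vertex 2.0 0.302 -3.24
vertex 1.127 -0.316 -3.454
vertex 1.532 0.637 -2.303
endloop
endfacet
facet normal 0.800 0.567 0.197
outer loop
vertex 1.532 0.637 -2.303
vertex 2.52 -0.64 -2.643
vertex 2.0 0.302 -3.24
endloop
endfacet
facet normal 0.425 -0.305 -0.852
outer loop
vertex 2.0 0.302 -3.24
vertex 1.648 -1.257 -2.857
vertex 1.127 -0.316 -3.454
endloop
endfacet
facet normal 0.425 -0.305 -0.852
outer loop
vertex 2.52 -0.64 -2.643
vertex 1.648 -1.257 -2.857
vertex 2.0 0.302 -3.24
endloop
endfacet
facet normal -0.161 -0.783 -0.601
outer loop
vertex 2.695 -0.245 2.453
vertex 2.086 0.351 1.839
vertex 3.109 0.119 1.868
endloop
endfacet
facet normal 0.842 -0.426 0.331
outer loop
vertex 2.695 -0.245 2.453
vertex 3.109 0.119 1.868
vertex 2.903 0.772 3.234
endloop
endfacet
facet normal 0.841 -0.428 0.331
outer loop
vertex 2.903 0.772 3.234
vertex 3.109 0.119 1.868
vertex 3.318 1.136 2.65
endloop
endfacet
facet normal 0.161 0.782 0.602
outer loop
vertex 2.903 0.772 3.234
vertex 3.318 1.136 2.65
vertex 2.294 1.369 2.621
endloop
endfacet
facet normal -0.160 -0.782 -0.602
outer loop
vertex 3.109 0.119 1.868
vertex 2.086 0.351 1.839
vertex 2.925 0.619 1.267
endloop
endfacet
facet normal 0.960 0.018 -0.279
outer loop
vertex 3.109 0.119 1.868
vertex 2.925 0.619 1.267
vertex 3.318 1.136 2.65
endloop
endfacet
facet normal 0.960 0.019 -0.280
outer loop
vertex 3.318 1.136 2.65
vertex 2.925 0.619 1.267
vertex 3.133 1.636 2.049
endloop
endfacet
facet normal 0.161 0.783 0.601
outer loop
vertex 3.318 1.136 2.65
vertex 3.133 1.636 2.049
vertex 2.294 1.369 2.621
endloop
endfacet
facet normal -0.160 -0.783 -0.602
outer loop
vertex 2.925 0.619 1.267
vertex 2.086 0.351 1.839
vertex 2.248 0.962 1.001
endloop
endfacet
facet normal 0.515 0.454 -0.727
outer loop
vertex 2.925 0.619 1.267
vertex 2.248 0.962 1.001
vertex 3.133 1.636 2.049
endloop
endfacet
facet normal 0.516 0.452 -0.727
outer loop
vertex 3.133 1.636 2.049
vertex 2.248 0.962 1.001
vertex 2.457 1.98 1.783
endloop
endfacet
facet normal 0.161 0.782 0.602
outer loop
vertex 3.133 1.636 2.049
vertex 2.457 1.98 1.783
vertex 2.294 1.369 2.621
endloop
endfacet
facet normal -0.161 -0.782 -0.602
outer loop
vertex 2.248 0.962 1.001
vertex 2.086 0.351 1.839
vertex 1.477 0.948 1.226
endloop
endfacet
facet normal -0.230 0.622 -0.748
outer loop
vertex 2.248 0.962 1.001
vertex 1.477 0.948 1.226
vertex 2.457 1.98 1.783
endloop
endfacet
facet normal -0.229 0.622 -0.749
outer loop
vertex 2.457 1.98 1.783
vertex 1.477 0.948 1.226
vertex 1.685 1.965 2.007
endloop
endfacet
facet normal 0.159 0.783 0.602
outer loop
vertex 2.457 1.98 1.783
vertex 1.685 1.965 2.007
vertex 2.294 1.369 2.621
endloop
endfacet
facet normal -0.161 -0.782 -0.602
outer loop
vertex 1.477 0.948 1.226
vertex 2.086 0.351 1.839
vertex 1.062 0.584 1.81
endloop
endfacet
facet normal -0.841 0.427 -0.332
outer loop
vertex 1.477 0.948 1.226
vertex 1.062 0.584 1.81
vertex 1.685 1.965 2.007
endloop
endfacet
facet normal -0.842 0.427 -0.330
outer loop
vertex 1.685 1.965 2.007
vertex 1.062 0.584 1.81
vertex 1.271 1.601 2.592
endloop
endfacet
facet normal 0.161 0.783 0.601
outer loop
vertex 1.685 1.965 2.007
vertex 1.271 1.601 2.592
vertex 2.294 1.369 2.621
endloop
endfacet
facet normal -0.161 -0.783 -0.601
outer loop
vertex 1.062 0.584 1.81
vertex 2.086 0.351 1.839
vertex 1.247 0.084 2.411
endloop
endfacet
facet normal -0.960 -0.018 0.280
outer loop
vertex 1.062 0.584 1.81
vertex 1.247 0.084 2.411
vertex 1.271 1.601 2.592
endloop
endfacet
facet normal -0.960 -0.018 0.279
outer loop
vertex 1.271 1.601 2.592
vertex 1.247 0.084 2.411
vertex 1.455 1.101 3.193
endloop
endfacet
facet normal 0.160 0.782 0.602
outer loop
vertex 1.271 1.601 2.592
vertex 1.455 1.101 3.193
vertex 2.294 1.369 2.621
endloop
endfacet
facet normal -0.161 -0.782 -0.602
outer loop
vertex 1.247 0.084 2.411
vertex 2.086 0.351 1.839
vertex 1.923 -0.26 2.677
endloop
endfacet
facet normal -0.516 -0.453 0.727
outer loop
vertex 1.247 0.084 2.411
vertex 1.923 -0.26 2.677
vertex 1.455 1.101 3.193
endloop
endfacet
facet normal -0.515 -0.453 0.727
outer loop
vertex 1.455 1.101 3.193
vertex 1.923 -0.26 2.677
vertex 2.132 0.758 3.459
endloop
endfacet
facet normal 0.160 0.783 0.602
outer loop
vertex 1.455 1.101 3.193
vertex 2.132 0.758 3.459
vertex 2.294 1.369 2.621
endloop
endfacet
facet normal -0.159 -0.783 -0.602
outer loop
vertex 1.923 -0.26 2.677
vertex 2.086 0.351 1.839
vertex 2.695 -0.245 2.453
endloop
endfacet
facet normal 0.229 -0.622 0.749
outer loop
vertex 1.923 -0.26 2.677
vertex 2.695 -0.245 2.453
vertex 2.132 0.758 3.459
endloop
endfacet
facet normal 0.230 -0.622 0.749
outer loop
vertex 2.132 0.758 3.459
vertex 2.695 -0.245 2.453
vertex 2.903 0.772 3.234
endloop
endfacet
facet normal 0.161 0.782 0.602
outer loop
vertex 2.132 0.758 3.459
vertex 2.903 0.772 3.234
vertex 2.294 1.369 2.621
endloop
endfacet

endsolid


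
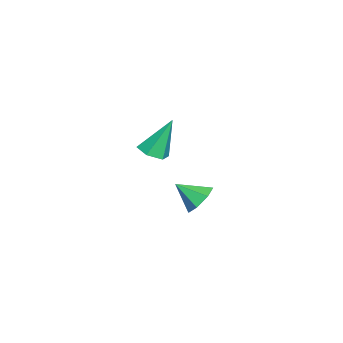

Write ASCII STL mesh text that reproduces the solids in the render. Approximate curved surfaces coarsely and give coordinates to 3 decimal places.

solid 
facet normal 0.011 0.798 -0.602
outer loop
vertex -0.213 0.231 -3.709
vertex -0.762 -0.231 -4.332
vertex -1.026 0.321 -3.605
endloop
endfacet
facet normal 0.139 0.119 0.983
outer loop
vertex -0.213 0.231 -3.709
vertex -1.026 0.321 -3.605
vertex -0.778 -1.429 -3.428
endloop
endfacet
facet normal 0.011 0.798 -0.602
outer loop
vertex -1.026 0.321 -3.605
vertex -0.762 -0.231 -4.332
vertex -1.64 -0.005 -4.048
endloop
endfacet
facet normal -0.585 -0.001 0.811
outer loop
vertex -1.026 0.321 -3.605
vertex -1.64 -0.005 -4.048
vertex -0.778 -1.429 -3.428
endloop
endfacet
facet normal 0.011 0.798 -0.602
outer loop
vertex -1.64 -0.005 -4.048
vertex -0.762 -0.231 -4.332
vertex -1.593 -0.501 -4.705
endloop
endfacet
facet normal -0.872 -0.418 0.253
outer loop
vertex -1.64 -0.005 -4.048
vertex -1.593 -0.501 -4.705
vertex -0.778 -1.429 -3.428
endloop
endfacet
facet normal 0.011 0.798 -0.602
outer loop
vertex -1.593 -0.501 -4.705
vertex -0.762 -0.231 -4.332
vertex -0.92 -0.794 -5.081
endloop
endfacet
facet normal -0.507 -0.818 -0.271
outer loop
vertex -1.593 -0.501 -4.705
vertex -0.92 -0.794 -5.081
vertex -0.778 -1.429 -3.428
endloop
endfacet
facet normal 0.012 0.798 -0.602
outer loop
vertex -0.92 -0.794 -5.081
vertex -0.762 -0.231 -4.332
vertex -0.128 -0.663 -4.892
endloop
endfacet
facet normal 0.236 -0.900 -0.366
outer loop
vertex -0.92 -0.794 -5.081
vertex -0.128 -0.663 -4.892
vertex -0.778 -1.429 -3.428
endloop
endfacet
facet normal 0.012 0.798 -0.603
outer loop
vertex -0.128 -0.663 -4.892
vertex -0.762 -0.231 -4.332
vertex 0.187 -0.207 -4.282
endloop
endfacet
facet normal 0.797 -0.602 0.039
outer loop
vertex -0.128 -0.663 -4.892
vertex 0.187 -0.207 -4.282
vertex -0.778 -1.429 -3.428
endloop
endfacet
facet normal 0.012 0.798 -0.602
outer loop
vertex 0.187 -0.207 -4.282
vertex -0.762 -0.231 -4.332
vertex -0.213 0.231 -3.709
endloop
endfacet
facet normal 0.754 -0.148 0.640
outer loop
vertex 0.187 -0.207 -4.282
vertex -0.213 0.231 -3.709
vertex -0.778 -1.429 -3.428
endloop
endfacet
facet normal 0.178 -0.388 -0.904
outer loop
vertex 3.315 -1.846 0.827
vertex 2.558 -1.737 0.631
vertex 3.087 -1.168 0.491
endloop
endfacet
facet normal 0.839 0.441 0.320
outer loop
vertex 3.315 -1.846 0.827
vertex 3.087 -1.168 0.491
vertex 2.182 -0.923 2.529
endloop
endfacet
facet normal 0.179 -0.388 -0.904
outer loop
vertex 3.087 -1.168 0.491
vertex 2.558 -1.737 0.631
vertex 2.33 -1.06 0.295
endloop
endfacet
facet normal 0.154 0.987 -0.050
outer loop
vertex 3.087 -1.168 0.491
vertex 2.33 -1.06 0.295
vertex 2.182 -0.923 2.529
endloop
endfacet
facet normal 0.180 -0.388 -0.904
outer loop
vertex 2.33 -1.06 0.295
vertex 2.558 -1.737 0.631
vertex 1.8 -1.629 0.434
endloop
endfacet
facet normal -0.740 0.667 -0.090
outer loop
vertex 2.33 -1.06 0.295
vertex 1.8 -1.629 0.434
vertex 2.182 -0.923 2.529
endloop
endfacet
facet normal 0.180 -0.388 -0.904
outer loop
vertex 1.8 -1.629 0.434
vertex 2.558 -1.737 0.631
vertex 2.028 -2.307 0.77
endloop
endfacet
facet normal -0.950 -0.200 0.241
outer loop
vertex 1.8 -1.629 0.434
vertex 2.028 -2.307 0.77
vertex 2.182 -0.923 2.529
endloop
endfacet
facet normal 0.180 -0.388 -0.904
outer loop
vertex 2.028 -2.307 0.77
vertex 2.558 -1.737 0.631
vertex 2.786 -2.415 0.967
endloop
endfacet
facet normal -0.265 -0.746 0.610
outer loop
vertex 2.028 -2.307 0.77
vertex 2.786 -2.415 0.967
vertex 2.182 -0.923 2.529
endloop
endfacet
facet normal 0.178 -0.388 -0.904
outer loop
vertex 2.786 -2.415 0.967
vertex 2.558 -1.737 0.631
vertex 3.315 -1.846 0.827
endloop
endfacet
facet normal 0.630 -0.426 0.650
outer loop
vertex 2.786 -2.415 0.967
vertex 3.315 -1.846 0.827
vertex 2.182 -0.923 2.529
endloop
endfacet

endsolid


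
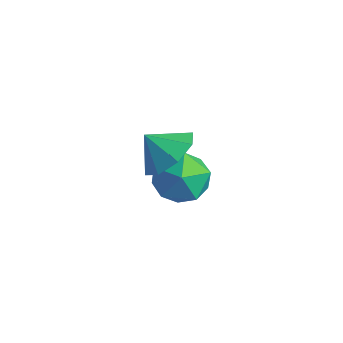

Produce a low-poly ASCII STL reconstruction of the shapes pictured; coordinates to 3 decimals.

solid 
facet normal 0.521 0.466 -0.715
outer loop
vertex 2.733 -0.293 0.568
vertex 2.079 -0.651 -0.142
vertex 2.127 0.195 0.444
endloop
endfacet
facet normal -0.071 0.162 0.984
outer loop
vertex 2.733 -0.293 0.568
vertex 2.127 0.195 0.444
vertex 1.521 -1.149 0.622
endloop
endfacet
facet normal 0.522 0.466 -0.715
outer loop
vertex 2.127 0.195 0.444
vertex 2.079 -0.651 -0.142
vertex 1.492 0.188 -0.024
endloop
endfacet
facet normal -0.558 0.351 0.752
outer loop
vertex 2.127 0.195 0.444
vertex 1.492 0.188 -0.024
vertex 1.521 -1.149 0.622
endloop
endfacet
facet normal 0.522 0.465 -0.715
outer loop
vertex 1.492 0.188 -0.024
vertex 2.079 -0.651 -0.142
vertex 1.201 -0.311 -0.561
endloop
endfacet
facet normal -0.921 0.153 0.357
outer loop
vertex 1.492 0.188 -0.024
vertex 1.201 -0.311 -0.561
vertex 1.521 -1.149 0.622
endloop
endfacet
facet normal 0.522 0.466 -0.715
outer loop
vertex 1.201 -0.311 -0.561
vertex 2.079 -0.651 -0.142
vertex 1.424 -1.008 -0.853
endloop
endfacet
facet normal -0.948 -0.317 0.032
outer loop
vertex 1.201 -0.311 -0.561
vertex 1.424 -1.008 -0.853
vertex 1.521 -1.149 0.622
endloop
endfacet
facet normal 0.521 0.467 -0.714
outer loop
vertex 1.424 -1.008 -0.853
vertex 2.079 -0.651 -0.142
vertex 2.031 -1.496 -0.729
endloop
endfacet
facet normal -0.622 -0.782 -0.034
outer loop
vertex 1.424 -1.008 -0.853
vertex 2.031 -1.496 -0.729
vertex 1.521 -1.149 0.622
endloop
endfacet
facet normal 0.521 0.467 -0.714
outer loop
vertex 2.031 -1.496 -0.729
vertex 2.079 -0.651 -0.142
vertex 2.666 -1.489 -0.261
endloop
endfacet
facet normal -0.135 -0.971 0.198
outer loop
vertex 2.031 -1.496 -0.729
vertex 2.666 -1.489 -0.261
vertex 1.521 -1.149 0.622
endloop
endfacet
facet normal 0.521 0.466 -0.715
outer loop
vertex 2.666 -1.489 -0.261
vertex 2.079 -0.651 -0.142
vertex 2.957 -0.99 0.276
endloop
endfacet
facet normal 0.228 -0.772 0.593
outer loop
vertex 2.666 -1.489 -0.261
vertex 2.957 -0.99 0.276
vertex 1.521 -1.149 0.622
endloop
endfacet
facet normal 0.521 0.467 -0.715
outer loop
vertex 2.957 -0.99 0.276
vertex 2.079 -0.651 -0.142
vertex 2.733 -0.293 0.568
endloop
endfacet
facet normal 0.255 -0.303 0.918
outer loop
vertex 2.957 -0.99 0.276
vertex 2.733 -0.293 0.568
vertex 1.521 -1.149 0.622
endloop
endfacet
facet normal -0.636 -0.131 0.761
outer loop
vertex -0.637 1.257 -3.199
vertex -0.074 0.361 -2.883
vertex 0.199 1.353 -2.484
endloop
endfacet
facet normal -0.574 0.561 0.596
outer loop
vertex -0.637 1.257 -3.199
vertex 0.199 1.353 -2.484
vertex 0.079 2.093 -3.295
endloop
endfacet
facet normal -0.762 0.642 -0.088
outer loop
vertex -0.637 1.257 -3.199
vertex 0.079 2.093 -3.295
vertex -0.269 1.557 -4.195
endloop
endfacet
facet normal -0.938 0.000 -0.347
outer loop
vertex -0.637 1.257 -3.199
vertex -0.269 1.557 -4.195
vertex -0.363 0.487 -3.941
endloop
endfacet
facet normal -0.860 -0.478 0.178
outer loop
vertex -0.637 1.257 -3.199
vertex -0.363 0.487 -3.941
vertex -0.074 0.361 -2.883
endloop
endfacet
facet normal 0.112 0.742 0.661
outer loop
vertex 0.079 2.093 -3.295
vertex 0.199 1.353 -2.484
vertex 1.083 1.713 -3.039
endloop
endfacet
facet normal 0.015 -0.377 0.926
outer loop
vertex 0.199 1.353 -2.484
vertex -0.074 0.361 -2.883
vertex 0.989 0.643 -2.785
endloop
endfacet
facet normal -0.350 -0.936 -0.016
outer loop
vertex -0.074 0.361 -2.883
vertex -0.363 0.487 -3.941
vertex 0.641 0.107 -3.685
endloop
endfacet
facet normal -0.476 -0.163 -0.864
outer loop
vertex -0.363 0.487 -3.941
vertex -0.269 1.557 -4.195
vertex 0.521 0.847 -4.496
endloop
endfacet
facet normal -0.191 0.874 -0.447
outer loop
vertex -0.269 1.557 -4.195
vertex 0.079 2.093 -3.295
vertex 0.794 1.839 -4.097
endloop
endfacet
facet normal 0.938 -0.000 0.347
outer loop
vertex 1.357 0.943 -3.781
vertex 1.083 1.713 -3.039
vertex 0.989 0.643 -2.785
endloop
endfacet
facet normal 0.762 -0.642 0.088
outer loop
vertex 1.357 0.943 -3.781
vertex 0.989 0.643 -2.785
vertex 0.641 0.107 -3.685
endloop
endfacet
facet normal 0.574 -0.561 -0.596
outer loop
vertex 1.357 0.943 -3.781
vertex 0.641 0.107 -3.685
vertex 0.521 0.847 -4.496
endloop
endfacet
facet normal 0.636 0.131 -0.761
outer loop
vertex 1.357 0.943 -3.781
vertex 0.521 0.847 -4.496
vertex 0.794 1.839 -4.097
endloop
endfacet
facet normal 0.860 0.478 -0.178
outer loop
vertex 1.357 0.943 -3.781
vertex 0.794 1.839 -4.097
vertex 1.083 1.713 -3.039
endloop
endfacet
facet normal 0.476 0.163 0.864
outer loop
vertex 0.989 0.643 -2.785
vertex 1.083 1.713 -3.039
vertex 0.199 1.353 -2.484
endloop
endfacet
facet normal 0.191 -0.874 0.447
outer loop
vertex 0.641 0.107 -3.685
vertex 0.989 0.643 -2.785
vertex -0.074 0.361 -2.883
endloop
endfacet
facet normal -0.112 -0.742 -0.661
outer loop
vertex 0.521 0.847 -4.496
vertex 0.641 0.107 -3.685
vertex -0.363 0.487 -3.941
endloop
endfacet
facet normal -0.015 0.377 -0.926
outer loop
vertex 0.794 1.839 -4.097
vertex 0.521 0.847 -4.496
vertex -0.269 1.557 -4.195
endloop
endfacet
facet normal 0.350 0.936 0.016
outer loop
vertex 1.083 1.713 -3.039
vertex 0.794 1.839 -4.097
vertex 0.079 2.093 -3.295
endloop
endfacet

endsolid


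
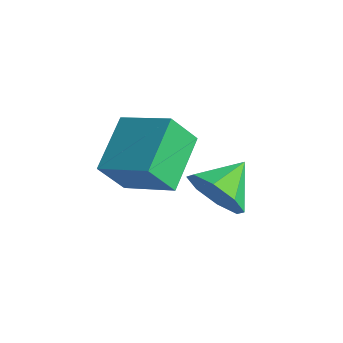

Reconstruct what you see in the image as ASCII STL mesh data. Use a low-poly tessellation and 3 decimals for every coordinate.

solid 
facet normal -0.024 -0.940 -0.339
outer loop
vertex 0.957 1.732 -1.673
vertex 0.404 1.47 -0.908
vertex 0.223 1.801 -1.812
endloop
endfacet
facet normal 0.184 0.798 -0.574
outer loop
vertex 0.957 1.732 -1.673
vertex 0.223 1.801 -1.812
vertex 0.436 2.73 -0.452
endloop
endfacet
facet normal -0.024 -0.940 -0.339
outer loop
vertex 0.223 1.801 -1.812
vertex 0.404 1.47 -0.908
vertex -0.405 1.676 -1.421
endloop
endfacet
facet normal -0.439 0.772 -0.459
outer loop
vertex 0.223 1.801 -1.812
vertex -0.405 1.676 -1.421
vertex 0.436 2.73 -0.452
endloop
endfacet
facet normal -0.024 -0.940 -0.340
outer loop
vertex -0.405 1.676 -1.421
vertex 0.404 1.47 -0.908
vertex -0.559 1.43 -0.73
endloop
endfacet
facet normal -0.797 0.602 0.037
outer loop
vertex -0.405 1.676 -1.421
vertex -0.559 1.43 -0.73
vertex 0.436 2.73 -0.452
endloop
endfacet
facet normal -0.024 -0.941 -0.339
outer loop
vertex -0.559 1.43 -0.73
vertex 0.404 1.47 -0.908
vertex -0.149 1.208 -0.142
endloop
endfacet
facet normal -0.681 0.388 0.621
outer loop
vertex -0.559 1.43 -0.73
vertex -0.149 1.208 -0.142
vertex 0.436 2.73 -0.452
endloop
endfacet
facet normal -0.024 -0.940 -0.339
outer loop
vertex -0.149 1.208 -0.142
vertex 0.404 1.47 -0.908
vertex 0.585 1.139 -0.003
endloop
endfacet
facet normal -0.157 0.255 0.954
outer loop
vertex -0.149 1.208 -0.142
vertex 0.585 1.139 -0.003
vertex 0.436 2.73 -0.452
endloop
endfacet
facet normal -0.024 -0.940 -0.339
outer loop
vertex 0.585 1.139 -0.003
vertex 0.404 1.47 -0.908
vertex 1.213 1.264 -0.394
endloop
endfacet
facet normal 0.466 0.280 0.839
outer loop
vertex 0.585 1.139 -0.003
vertex 1.213 1.264 -0.394
vertex 0.436 2.73 -0.452
endloop
endfacet
facet normal -0.023 -0.940 -0.340
outer loop
vertex 1.213 1.264 -0.394
vertex 0.404 1.47 -0.908
vertex 1.367 1.51 -1.085
endloop
endfacet
facet normal 0.824 0.450 0.344
outer loop
vertex 1.213 1.264 -0.394
vertex 1.367 1.51 -1.085
vertex 0.436 2.73 -0.452
endloop
endfacet
facet normal -0.023 -0.941 -0.339
outer loop
vertex 1.367 1.51 -1.085
vertex 0.404 1.47 -0.908
vertex 0.957 1.732 -1.673
endloop
endfacet
facet normal 0.707 0.665 -0.242
outer loop
vertex 1.367 1.51 -1.085
vertex 0.957 1.732 -1.673
vertex 0.436 2.73 -0.452
endloop
endfacet
facet normal -0.360 -0.434 0.826
outer loop
vertex -1.001 0.35 0.172
vertex -1.566 2.018 0.802
vertex -2.625 0.114 -0.66
endloop
endfacet
facet normal 0.302 -0.892 -0.337
outer loop
vertex -2.154 0.682 -1.742
vertex -1.001 0.35 0.172
vertex -2.625 0.114 -0.66
endloop
endfacet
facet normal -0.360 -0.434 0.826
outer loop
vertex -2.625 0.114 -0.66
vertex -1.566 2.018 0.802
vertex -3.19 1.782 -0.03
endloop
endfacet
facet normal -0.883 -0.128 -0.452
outer loop
vertex -3.19 1.782 -0.03
vertex -2.154 0.682 -1.742
vertex -2.625 0.114 -0.66
endloop
endfacet
facet normal 0.883 0.128 0.452
outer loop
vertex -1.001 0.35 0.172
vertex -1.095 2.586 -0.28
vertex -1.566 2.018 0.802
endloop
endfacet
facet normal 0.302 -0.892 -0.337
outer loop
vertex -0.53 0.918 -0.91
vertex -1.001 0.35 0.172
vertex -2.154 0.682 -1.742
endloop
endfacet
facet normal 0.883 0.128 0.452
outer loop
vertex -0.53 0.918 -0.91
vertex -1.095 2.586 -0.28
vertex -1.001 0.35 0.172
endloop
endfacet
facet normal -0.302 0.892 0.337
outer loop
vertex -1.566 2.018 0.802
vertex -1.095 2.586 -0.28
vertex -3.19 1.782 -0.03
endloop
endfacet
facet normal -0.883 -0.128 -0.452
outer loop
vertex -2.719 2.35 -1.112
vertex -2.154 0.682 -1.742
vertex -3.19 1.782 -0.03
endloop
endfacet
facet normal -0.302 0.892 0.337
outer loop
vertex -3.19 1.782 -0.03
vertex -1.095 2.586 -0.28
vertex -2.719 2.35 -1.112
endloop
endfacet
facet normal 0.360 0.434 -0.826
outer loop
vertex -2.719 2.35 -1.112
vertex -0.53 0.918 -0.91
vertex -2.154 0.682 -1.742
endloop
endfacet
facet normal 0.360 0.434 -0.826
outer loop
vertex -1.095 2.586 -0.28
vertex -0.53 0.918 -0.91
vertex -2.719 2.35 -1.112
endloop
endfacet

endsolid


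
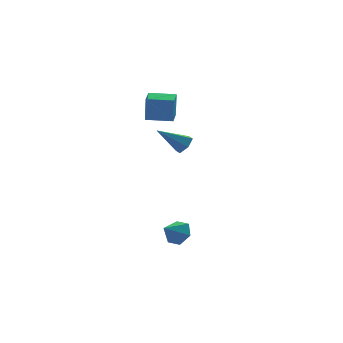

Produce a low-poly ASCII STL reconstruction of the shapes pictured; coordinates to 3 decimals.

solid 
facet normal -0.946 0.323 0.034
outer loop
vertex -1.715 2.889 4.387
vertex -1.303 4.089 4.443
vertex -1.743 2.971 2.83
endloop
endfacet
facet normal -0.324 -0.945 -0.044
outer loop
vertex -0.277 2.471 2.777
vertex -1.715 2.889 4.387
vertex -1.743 2.971 2.83
endloop
endfacet
facet normal -0.946 0.323 0.034
outer loop
vertex -1.743 2.971 2.83
vertex -1.303 4.089 4.443
vertex -1.331 4.171 2.885
endloop
endfacet
facet normal -0.018 0.052 -0.998
outer loop
vertex -1.331 4.171 2.885
vertex -0.277 2.471 2.777
vertex -1.743 2.971 2.83
endloop
endfacet
facet normal 0.018 -0.053 0.998
outer loop
vertex -1.715 2.889 4.387
vertex 0.163 3.589 4.39
vertex -1.303 4.089 4.443
endloop
endfacet
facet normal -0.324 -0.945 -0.044
outer loop
vertex -0.249 2.389 4.335
vertex -1.715 2.889 4.387
vertex -0.277 2.471 2.777
endloop
endfacet
facet normal 0.018 -0.052 0.998
outer loop
vertex -0.249 2.389 4.335
vertex 0.163 3.589 4.39
vertex -1.715 2.889 4.387
endloop
endfacet
facet normal 0.324 0.945 0.044
outer loop
vertex -1.303 4.089 4.443
vertex 0.163 3.589 4.39
vertex -1.331 4.171 2.885
endloop
endfacet
facet normal -0.017 0.053 -0.998
outer loop
vertex 0.135 3.671 2.833
vertex -0.277 2.471 2.777
vertex -1.331 4.171 2.885
endloop
endfacet
facet normal 0.324 0.945 0.044
outer loop
vertex -1.331 4.171 2.885
vertex 0.163 3.589 4.39
vertex 0.135 3.671 2.833
endloop
endfacet
facet normal 0.946 -0.323 -0.034
outer loop
vertex 0.135 3.671 2.833
vertex -0.249 2.389 4.335
vertex -0.277 2.471 2.777
endloop
endfacet
facet normal 0.946 -0.323 -0.034
outer loop
vertex 0.163 3.589 4.39
vertex -0.249 2.389 4.335
vertex 0.135 3.671 2.833
endloop
endfacet
facet normal 0.792 -0.005 -0.610
outer loop
vertex 0.849 3.569 1.166
vertex 0.497 3.134 0.712
vertex 0.445 3.849 0.639
endloop
endfacet
facet normal -0.010 0.880 0.475
outer loop
vertex 0.849 3.569 1.166
vertex 0.445 3.849 0.639
vertex -1.057 3.146 1.908
endloop
endfacet
facet normal 0.792 -0.005 -0.611
outer loop
vertex 0.445 3.849 0.639
vertex 0.497 3.134 0.712
vertex 0.093 3.414 0.186
endloop
endfacet
facet normal -0.588 0.761 -0.274
outer loop
vertex 0.445 3.849 0.639
vertex 0.093 3.414 0.186
vertex -1.057 3.146 1.908
endloop
endfacet
facet normal 0.792 -0.006 -0.611
outer loop
vertex 0.093 3.414 0.186
vertex 0.497 3.134 0.712
vertex 0.144 2.7 0.259
endloop
endfacet
facet normal -0.818 -0.116 -0.564
outer loop
vertex 0.093 3.414 0.186
vertex 0.144 2.7 0.259
vertex -1.057 3.146 1.908
endloop
endfacet
facet normal 0.792 -0.007 -0.611
outer loop
vertex 0.144 2.7 0.259
vertex 0.497 3.134 0.712
vertex 0.548 2.42 0.786
endloop
endfacet
facet normal -0.470 -0.876 -0.105
outer loop
vertex 0.144 2.7 0.259
vertex 0.548 2.42 0.786
vertex -1.057 3.146 1.908
endloop
endfacet
facet normal 0.793 -0.007 -0.610
outer loop
vertex 0.548 2.42 0.786
vertex 0.497 3.134 0.712
vertex 0.9 2.855 1.239
endloop
endfacet
facet normal 0.107 -0.758 0.644
outer loop
vertex 0.548 2.42 0.786
vertex 0.9 2.855 1.239
vertex -1.057 3.146 1.908
endloop
endfacet
facet normal 0.793 -0.006 -0.609
outer loop
vertex 0.9 2.855 1.239
vertex 0.497 3.134 0.712
vertex 0.849 3.569 1.166
endloop
endfacet
facet normal 0.337 0.120 0.934
outer loop
vertex 0.9 2.855 1.239
vertex 0.849 3.569 1.166
vertex -1.057 3.146 1.908
endloop
endfacet
facet normal 0.725 0.433 -0.536
outer loop
vertex -0.471 -2.356 -3.847
vertex -0.95 -1.645 -3.92
vertex -0.408 -1.732 -3.258
endloop
endfacet
facet normal 0.224 -0.681 0.697
outer loop
vertex -0.471 -2.356 -3.847
vertex -0.408 -1.732 -3.258
vertex -1.87 -2.195 -3.24
endloop
endfacet
facet normal 0.724 0.434 -0.536
outer loop
vertex -0.408 -1.732 -3.258
vertex -0.95 -1.645 -3.92
vertex -0.887 -1.022 -3.331
endloop
endfacet
facet normal -0.017 0.091 0.996
outer loop
vertex -0.408 -1.732 -3.258
vertex -0.887 -1.022 -3.331
vertex -1.87 -2.195 -3.24
endloop
endfacet
facet normal 0.725 0.433 -0.536
outer loop
vertex -0.887 -1.022 -3.331
vertex -0.95 -1.645 -3.92
vertex -1.429 -0.934 -3.993
endloop
endfacet
facet normal -0.607 0.553 0.571
outer loop
vertex -0.887 -1.022 -3.331
vertex -1.429 -0.934 -3.993
vertex -1.87 -2.195 -3.24
endloop
endfacet
facet normal 0.725 0.433 -0.536
outer loop
vertex -1.429 -0.934 -3.993
vertex -0.95 -1.645 -3.92
vertex -1.492 -1.558 -4.582
endloop
endfacet
facet normal -0.958 0.243 -0.155
outer loop
vertex -1.429 -0.934 -3.993
vertex -1.492 -1.558 -4.582
vertex -1.87 -2.195 -3.24
endloop
endfacet
facet normal 0.724 0.434 -0.536
outer loop
vertex -1.492 -1.558 -4.582
vertex -0.95 -1.645 -3.92
vertex -1.013 -2.268 -4.509
endloop
endfacet
facet normal -0.717 -0.530 -0.453
outer loop
vertex -1.492 -1.558 -4.582
vertex -1.013 -2.268 -4.509
vertex -1.87 -2.195 -3.24
endloop
endfacet
facet normal 0.725 0.433 -0.536
outer loop
vertex -1.013 -2.268 -4.509
vertex -0.95 -1.645 -3.92
vertex -0.471 -2.356 -3.847
endloop
endfacet
facet normal -0.126 -0.992 -0.028
outer loop
vertex -1.013 -2.268 -4.509
vertex -0.471 -2.356 -3.847
vertex -1.87 -2.195 -3.24
endloop
endfacet

endsolid


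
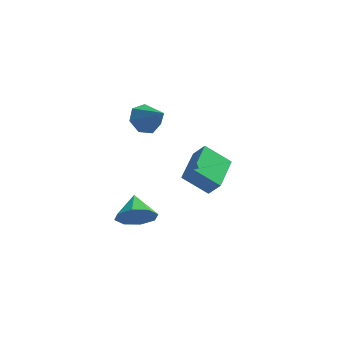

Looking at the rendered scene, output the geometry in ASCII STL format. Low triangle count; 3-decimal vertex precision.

solid 
facet normal -0.639 0.485 -0.597
outer loop
vertex 0.057 1.988 1.46
vertex -0.55 1.691 1.868
vertex -0.155 2.364 1.992
endloop
endfacet
facet normal 0.917 0.389 0.090
outer loop
vertex 0.057 1.988 1.46
vertex -0.155 2.364 1.992
vertex 0.35 1.009 2.712
endloop
endfacet
facet normal -0.638 0.485 -0.598
outer loop
vertex -0.155 2.364 1.992
vertex -0.55 1.691 1.868
vertex -0.665 2.234 2.431
endloop
endfacet
facet normal 0.463 0.544 0.699
outer loop
vertex -0.155 2.364 1.992
vertex -0.665 2.234 2.431
vertex 0.35 1.009 2.712
endloop
endfacet
facet normal -0.639 0.485 -0.598
outer loop
vertex -0.665 2.234 2.431
vertex -0.55 1.691 1.868
vertex -1.089 1.695 2.447
endloop
endfacet
facet normal -0.122 0.125 0.985
outer loop
vertex -0.665 2.234 2.431
vertex -1.089 1.695 2.447
vertex 0.35 1.009 2.712
endloop
endfacet
facet normal -0.639 0.484 -0.598
outer loop
vertex -1.089 1.695 2.447
vertex -0.55 1.691 1.868
vertex -1.107 1.153 2.027
endloop
endfacet
facet normal -0.399 -0.553 0.731
outer loop
vertex -1.089 1.695 2.447
vertex -1.107 1.153 2.027
vertex 0.35 1.009 2.712
endloop
endfacet
facet normal -0.639 0.485 -0.598
outer loop
vertex -1.107 1.153 2.027
vertex -0.55 1.691 1.868
vertex -0.706 1.017 1.488
endloop
endfacet
facet normal -0.158 -0.979 0.130
outer loop
vertex -1.107 1.153 2.027
vertex -0.706 1.017 1.488
vertex 0.35 1.009 2.712
endloop
endfacet
facet normal -0.639 0.485 -0.597
outer loop
vertex -0.706 1.017 1.488
vertex -0.55 1.691 1.868
vertex -0.188 1.388 1.235
endloop
endfacet
facet normal 0.417 -0.832 -0.366
outer loop
vertex -0.706 1.017 1.488
vertex -0.188 1.388 1.235
vertex 0.35 1.009 2.712
endloop
endfacet
facet normal -0.639 0.485 -0.597
outer loop
vertex -0.188 1.388 1.235
vertex -0.55 1.691 1.868
vertex 0.057 1.988 1.46
endloop
endfacet
facet normal 0.896 -0.222 -0.384
outer loop
vertex -0.188 1.388 1.235
vertex 0.057 1.988 1.46
vertex 0.35 1.009 2.712
endloop
endfacet
facet normal 0.220 -0.839 -0.498
outer loop
vertex 0.596 -4.115 0.339
vertex 0.06 -3.875 -0.303
vertex 0.904 -3.756 -0.13
endloop
endfacet
facet normal 0.586 0.411 0.699
outer loop
vertex 0.596 -4.115 0.339
vertex 0.904 -3.756 -0.13
vertex -0.2 -2.885 0.283
endloop
endfacet
facet normal 0.220 -0.839 -0.497
outer loop
vertex 0.904 -3.756 -0.13
vertex 0.06 -3.875 -0.303
vertex 0.718 -3.467 -0.7
endloop
endfacet
facet normal 0.648 0.743 0.165
outer loop
vertex 0.904 -3.756 -0.13
vertex 0.718 -3.467 -0.7
vertex -0.2 -2.885 0.283
endloop
endfacet
facet normal 0.220 -0.839 -0.497
outer loop
vertex 0.718 -3.467 -0.7
vertex 0.06 -3.875 -0.303
vertex 0.146 -3.417 -1.038
endloop
endfacet
facet normal 0.259 0.918 -0.302
outer loop
vertex 0.718 -3.467 -0.7
vertex 0.146 -3.417 -1.038
vertex -0.2 -2.885 0.283
endloop
endfacet
facet normal 0.221 -0.839 -0.497
outer loop
vertex 0.146 -3.417 -1.038
vertex 0.06 -3.875 -0.303
vertex -0.476 -3.636 -0.945
endloop
endfacet
facet normal -0.356 0.831 -0.428
outer loop
vertex 0.146 -3.417 -1.038
vertex -0.476 -3.636 -0.945
vertex -0.2 -2.885 0.283
endloop
endfacet
facet normal 0.220 -0.840 -0.496
outer loop
vertex -0.476 -3.636 -0.945
vertex 0.06 -3.875 -0.303
vertex -0.784 -3.994 -0.476
endloop
endfacet
facet normal -0.834 0.534 -0.139
outer loop
vertex -0.476 -3.636 -0.945
vertex -0.784 -3.994 -0.476
vertex -0.2 -2.885 0.283
endloop
endfacet
facet normal 0.220 -0.839 -0.497
outer loop
vertex -0.784 -3.994 -0.476
vertex 0.06 -3.875 -0.303
vertex -0.598 -4.283 0.094
endloop
endfacet
facet normal -0.896 0.202 0.395
outer loop
vertex -0.784 -3.994 -0.476
vertex -0.598 -4.283 0.094
vertex -0.2 -2.885 0.283
endloop
endfacet
facet normal 0.220 -0.839 -0.497
outer loop
vertex -0.598 -4.283 0.094
vertex 0.06 -3.875 -0.303
vertex -0.026 -4.333 0.432
endloop
endfacet
facet normal -0.507 0.028 0.862
outer loop
vertex -0.598 -4.283 0.094
vertex -0.026 -4.333 0.432
vertex -0.2 -2.885 0.283
endloop
endfacet
facet normal 0.220 -0.839 -0.497
outer loop
vertex -0.026 -4.333 0.432
vertex 0.06 -3.875 -0.303
vertex 0.596 -4.115 0.339
endloop
endfacet
facet normal 0.108 0.115 0.988
outer loop
vertex -0.026 -4.333 0.432
vertex 0.596 -4.115 0.339
vertex -0.2 -2.885 0.283
endloop
endfacet
facet normal -0.787 -0.018 0.616
outer loop
vertex 2.159 -3.049 2.108
vertex 2.367 -1.351 2.424
vertex 1.669 -2.873 1.487
endloop
endfacet
facet normal -0.120 -0.976 -0.182
outer loop
vertex 2.733 -2.849 0.656
vertex 2.159 -3.049 2.108
vertex 1.669 -2.873 1.487
endloop
endfacet
facet normal -0.788 -0.018 0.615
outer loop
vertex 1.669 -2.873 1.487
vertex 2.367 -1.351 2.424
vertex 1.878 -1.175 1.803
endloop
endfacet
facet normal -0.604 0.217 -0.767
outer loop
vertex 1.878 -1.175 1.803
vertex 2.733 -2.849 0.656
vertex 1.669 -2.873 1.487
endloop
endfacet
facet normal 0.604 -0.217 0.767
outer loop
vertex 2.159 -3.049 2.108
vertex 3.431 -1.327 1.593
vertex 2.367 -1.351 2.424
endloop
endfacet
facet normal -0.120 -0.976 -0.182
outer loop
vertex 3.222 -3.025 1.277
vertex 2.159 -3.049 2.108
vertex 2.733 -2.849 0.656
endloop
endfacet
facet normal 0.604 -0.217 0.767
outer loop
vertex 3.222 -3.025 1.277
vertex 3.431 -1.327 1.593
vertex 2.159 -3.049 2.108
endloop
endfacet
facet normal 0.120 0.976 0.182
outer loop
vertex 2.367 -1.351 2.424
vertex 3.431 -1.327 1.593
vertex 1.878 -1.175 1.803
endloop
endfacet
facet normal -0.604 0.217 -0.767
outer loop
vertex 2.941 -1.151 0.972
vertex 2.733 -2.849 0.656
vertex 1.878 -1.175 1.803
endloop
endfacet
facet normal 0.120 0.976 0.182
outer loop
vertex 1.878 -1.175 1.803
vertex 3.431 -1.327 1.593
vertex 2.941 -1.151 0.972
endloop
endfacet
facet normal 0.788 0.018 -0.615
outer loop
vertex 2.941 -1.151 0.972
vertex 3.222 -3.025 1.277
vertex 2.733 -2.849 0.656
endloop
endfacet
facet normal 0.787 0.018 -0.616
outer loop
vertex 3.431 -1.327 1.593
vertex 3.222 -3.025 1.277
vertex 2.941 -1.151 0.972
endloop
endfacet

endsolid
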